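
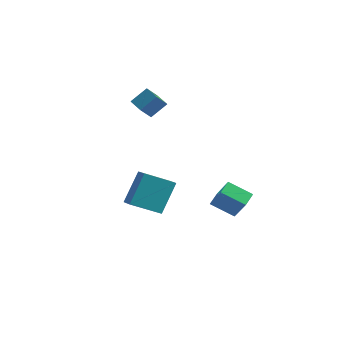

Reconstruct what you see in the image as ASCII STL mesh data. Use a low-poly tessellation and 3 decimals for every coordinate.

solid 
facet normal -0.866 -0.176 0.468
outer loop
vertex 1.37 2.489 -2.967
vertex 1.344 3.412 -2.669
vertex 0.496 2.933 -4.417
endloop
endfacet
facet normal 0.027 -0.951 -0.307
outer loop
vertex 1.856 3.208 -5.151
vertex 1.37 2.489 -2.967
vertex 0.496 2.933 -4.417
endloop
endfacet
facet normal -0.866 -0.176 0.468
outer loop
vertex 0.496 2.933 -4.417
vertex 1.344 3.412 -2.669
vertex 0.47 3.855 -4.119
endloop
endfacet
facet normal -0.499 0.254 -0.829
outer loop
vertex 0.47 3.855 -4.119
vertex 1.856 3.208 -5.151
vertex 0.496 2.933 -4.417
endloop
endfacet
facet normal 0.499 -0.254 0.829
outer loop
vertex 1.37 2.489 -2.967
vertex 2.704 3.687 -3.403
vertex 1.344 3.412 -2.669
endloop
endfacet
facet normal 0.027 -0.951 -0.307
outer loop
vertex 2.73 2.765 -3.701
vertex 1.37 2.489 -2.967
vertex 1.856 3.208 -5.151
endloop
endfacet
facet normal 0.499 -0.254 0.829
outer loop
vertex 2.73 2.765 -3.701
vertex 2.704 3.687 -3.403
vertex 1.37 2.489 -2.967
endloop
endfacet
facet normal -0.027 0.951 0.307
outer loop
vertex 1.344 3.412 -2.669
vertex 2.704 3.687 -3.403
vertex 0.47 3.855 -4.119
endloop
endfacet
facet normal -0.499 0.254 -0.829
outer loop
vertex 1.83 4.131 -4.853
vertex 1.856 3.208 -5.151
vertex 0.47 3.855 -4.119
endloop
endfacet
facet normal -0.027 0.951 0.308
outer loop
vertex 0.47 3.855 -4.119
vertex 2.704 3.687 -3.403
vertex 1.83 4.131 -4.853
endloop
endfacet
facet normal 0.866 0.176 -0.468
outer loop
vertex 1.83 4.131 -4.853
vertex 2.73 2.765 -3.701
vertex 1.856 3.208 -5.151
endloop
endfacet
facet normal 0.866 0.176 -0.468
outer loop
vertex 2.704 3.687 -3.403
vertex 2.73 2.765 -3.701
vertex 1.83 4.131 -4.853
endloop
endfacet
facet normal -0.727 0.586 -0.358
outer loop
vertex -2.272 -1.6 -2.49
vertex -2.089 -0.332 -0.788
vertex -0.951 -0.532 -3.427
endloop
endfacet
facet normal -0.086 -0.595 -0.799
outer loop
vertex -0.311 -1.048 -3.112
vertex -2.272 -1.6 -2.49
vertex -0.951 -0.532 -3.427
endloop
endfacet
facet normal -0.727 0.586 -0.358
outer loop
vertex -0.951 -0.532 -3.427
vertex -2.089 -0.332 -0.788
vertex -0.768 0.735 -1.725
endloop
endfacet
facet normal 0.681 0.550 -0.483
outer loop
vertex -0.768 0.735 -1.725
vertex -0.311 -1.048 -3.112
vertex -0.951 -0.532 -3.427
endloop
endfacet
facet normal -0.681 -0.550 0.483
outer loop
vertex -2.272 -1.6 -2.49
vertex -1.449 -0.848 -0.473
vertex -2.089 -0.332 -0.788
endloop
endfacet
facet normal -0.086 -0.595 -0.799
outer loop
vertex -1.632 -2.115 -2.175
vertex -2.272 -1.6 -2.49
vertex -0.311 -1.048 -3.112
endloop
endfacet
facet normal -0.681 -0.551 0.483
outer loop
vertex -1.632 -2.115 -2.175
vertex -1.449 -0.848 -0.473
vertex -2.272 -1.6 -2.49
endloop
endfacet
facet normal 0.086 0.595 0.799
outer loop
vertex -2.089 -0.332 -0.788
vertex -1.449 -0.848 -0.473
vertex -0.768 0.735 -1.725
endloop
endfacet
facet normal 0.681 0.550 -0.483
outer loop
vertex -0.128 0.22 -1.41
vertex -0.311 -1.048 -3.112
vertex -0.768 0.735 -1.725
endloop
endfacet
facet normal 0.086 0.595 0.799
outer loop
vertex -0.768 0.735 -1.725
vertex -1.449 -0.848 -0.473
vertex -0.128 0.22 -1.41
endloop
endfacet
facet normal 0.727 -0.586 0.358
outer loop
vertex -0.128 0.22 -1.41
vertex -1.632 -2.115 -2.175
vertex -0.311 -1.048 -3.112
endloop
endfacet
facet normal 0.727 -0.586 0.358
outer loop
vertex -1.449 -0.848 -0.473
vertex -1.632 -2.115 -2.175
vertex -0.128 0.22 -1.41
endloop
endfacet
facet normal -0.854 0.487 0.181
outer loop
vertex -3.252 2.746 3.717
vertex -3.013 3.482 2.865
vertex -3.838 2.015 2.92
endloop
endfacet
facet normal -0.208 -0.640 0.740
outer loop
vertex -2.967 1.518 2.735
vertex -3.252 2.746 3.717
vertex -3.838 2.015 2.92
endloop
endfacet
facet normal -0.854 0.487 0.182
outer loop
vertex -3.838 2.015 2.92
vertex -3.013 3.482 2.865
vertex -3.6 2.751 2.069
endloop
endfacet
facet normal -0.477 -0.595 -0.648
outer loop
vertex -3.6 2.751 2.069
vertex -2.967 1.518 2.735
vertex -3.838 2.015 2.92
endloop
endfacet
facet normal 0.477 0.595 0.647
outer loop
vertex -3.252 2.746 3.717
vertex -2.142 2.985 2.68
vertex -3.013 3.482 2.865
endloop
endfacet
facet normal -0.207 -0.640 0.740
outer loop
vertex -2.38 2.249 3.531
vertex -3.252 2.746 3.717
vertex -2.967 1.518 2.735
endloop
endfacet
facet normal 0.477 0.594 0.647
outer loop
vertex -2.38 2.249 3.531
vertex -2.142 2.985 2.68
vertex -3.252 2.746 3.717
endloop
endfacet
facet normal 0.208 0.639 -0.740
outer loop
vertex -3.013 3.482 2.865
vertex -2.142 2.985 2.68
vertex -3.6 2.751 2.069
endloop
endfacet
facet normal -0.477 -0.595 -0.647
outer loop
vertex -2.728 2.254 1.883
vertex -2.967 1.518 2.735
vertex -3.6 2.751 2.069
endloop
endfacet
facet normal 0.207 0.640 -0.740
outer loop
vertex -3.6 2.751 2.069
vertex -2.142 2.985 2.68
vertex -2.728 2.254 1.883
endloop
endfacet
facet normal 0.854 -0.488 -0.182
outer loop
vertex -2.728 2.254 1.883
vertex -2.38 2.249 3.531
vertex -2.967 1.518 2.735
endloop
endfacet
facet normal 0.854 -0.487 -0.182
outer loop
vertex -2.142 2.985 2.68
vertex -2.38 2.249 3.531
vertex -2.728 2.254 1.883
endloop
endfacet

endsolid


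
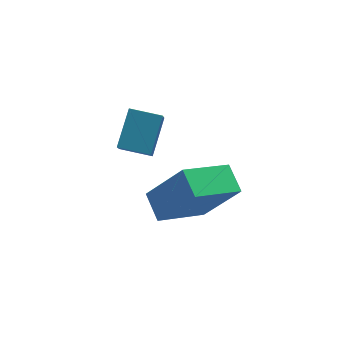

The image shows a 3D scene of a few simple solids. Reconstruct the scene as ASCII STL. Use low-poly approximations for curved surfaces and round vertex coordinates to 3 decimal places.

solid 
facet normal -0.502 0.299 -0.812
outer loop
vertex -0.747 -4.24 0.144
vertex -0.892 -3.259 0.595
vertex 0.928 -3.62 -0.664
endloop
endfacet
facet normal 0.134 -0.901 -0.414
outer loop
vertex 1.972 -4.241 1.025
vertex -0.747 -4.24 0.144
vertex 0.928 -3.62 -0.664
endloop
endfacet
facet normal -0.502 0.300 -0.811
outer loop
vertex 0.928 -3.62 -0.664
vertex -0.892 -3.259 0.595
vertex 0.783 -2.639 -0.212
endloop
endfacet
facet normal 0.855 0.316 -0.412
outer loop
vertex 0.783 -2.639 -0.212
vertex 1.972 -4.241 1.025
vertex 0.928 -3.62 -0.664
endloop
endfacet
facet normal -0.855 -0.316 0.412
outer loop
vertex -0.747 -4.24 0.144
vertex 0.152 -3.88 2.284
vertex -0.892 -3.259 0.595
endloop
endfacet
facet normal 0.134 -0.900 -0.414
outer loop
vertex 0.297 -4.861 1.832
vertex -0.747 -4.24 0.144
vertex 1.972 -4.241 1.025
endloop
endfacet
facet normal -0.854 -0.316 0.412
outer loop
vertex 0.297 -4.861 1.832
vertex 0.152 -3.88 2.284
vertex -0.747 -4.24 0.144
endloop
endfacet
facet normal -0.134 0.900 0.414
outer loop
vertex -0.892 -3.259 0.595
vertex 0.152 -3.88 2.284
vertex 0.783 -2.639 -0.212
endloop
endfacet
facet normal 0.855 0.316 -0.412
outer loop
vertex 1.827 -3.26 1.476
vertex 1.972 -4.241 1.025
vertex 0.783 -2.639 -0.212
endloop
endfacet
facet normal -0.134 0.900 0.414
outer loop
vertex 0.783 -2.639 -0.212
vertex 0.152 -3.88 2.284
vertex 1.827 -3.26 1.476
endloop
endfacet
facet normal 0.502 -0.299 0.812
outer loop
vertex 1.827 -3.26 1.476
vertex 0.297 -4.861 1.832
vertex 1.972 -4.241 1.025
endloop
endfacet
facet normal 0.502 -0.300 0.811
outer loop
vertex 0.152 -3.88 2.284
vertex 0.297 -4.861 1.832
vertex 1.827 -3.26 1.476
endloop
endfacet
facet normal -0.419 -0.650 -0.634
outer loop
vertex -0.899 -4.06 3.546
vertex -1.858 -3.584 3.692
vertex -0.689 -3.378 2.709
endloop
endfacet
facet normal 0.888 -0.440 -0.136
outer loop
vertex -0.082 -2.436 3.628
vertex -0.899 -4.06 3.546
vertex -0.689 -3.378 2.709
endloop
endfacet
facet normal -0.418 -0.650 -0.634
outer loop
vertex -0.689 -3.378 2.709
vertex -1.858 -3.584 3.692
vertex -1.647 -2.903 2.854
endloop
endfacet
facet normal 0.192 0.619 -0.761
outer loop
vertex -1.647 -2.903 2.854
vertex -0.082 -2.436 3.628
vertex -0.689 -3.378 2.709
endloop
endfacet
facet normal -0.192 -0.619 0.761
outer loop
vertex -0.899 -4.06 3.546
vertex -1.251 -2.642 4.611
vertex -1.858 -3.584 3.692
endloop
endfacet
facet normal 0.888 -0.440 -0.134
outer loop
vertex -0.293 -3.117 4.466
vertex -0.899 -4.06 3.546
vertex -0.082 -2.436 3.628
endloop
endfacet
facet normal -0.192 -0.619 0.761
outer loop
vertex -0.293 -3.117 4.466
vertex -1.251 -2.642 4.611
vertex -0.899 -4.06 3.546
endloop
endfacet
facet normal -0.888 0.441 0.135
outer loop
vertex -1.858 -3.584 3.692
vertex -1.251 -2.642 4.611
vertex -1.647 -2.903 2.854
endloop
endfacet
facet normal 0.192 0.620 -0.761
outer loop
vertex -1.041 -1.96 3.774
vertex -0.082 -2.436 3.628
vertex -1.647 -2.903 2.854
endloop
endfacet
facet normal -0.888 0.439 0.135
outer loop
vertex -1.647 -2.903 2.854
vertex -1.251 -2.642 4.611
vertex -1.041 -1.96 3.774
endloop
endfacet
facet normal 0.419 0.650 0.634
outer loop
vertex -1.041 -1.96 3.774
vertex -0.293 -3.117 4.466
vertex -0.082 -2.436 3.628
endloop
endfacet
facet normal 0.418 0.650 0.635
outer loop
vertex -1.251 -2.642 4.611
vertex -0.293 -3.117 4.466
vertex -1.041 -1.96 3.774
endloop
endfacet

endsolid


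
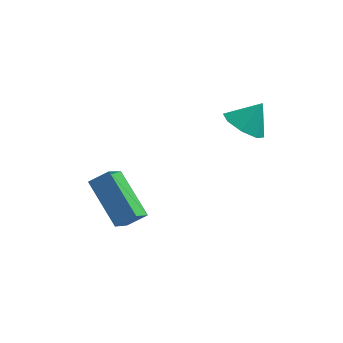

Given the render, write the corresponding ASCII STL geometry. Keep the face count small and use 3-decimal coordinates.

solid 
facet normal -0.510 -0.371 -0.776
outer loop
vertex 2.657 1.437 -0.885
vertex 1.934 1.605 -0.49
vertex 2.433 2.025 -1.019
endloop
endfacet
facet normal 0.937 0.343 -0.063
outer loop
vertex 2.657 1.437 -0.885
vertex 2.433 2.025 -1.019
vertex 2.526 2.035 0.41
endloop
endfacet
facet normal -0.510 -0.371 -0.776
outer loop
vertex 2.433 2.025 -1.019
vertex 1.934 1.605 -0.49
vertex 1.918 2.367 -0.844
endloop
endfacet
facet normal 0.543 0.839 -0.041
outer loop
vertex 2.433 2.025 -1.019
vertex 1.918 2.367 -0.844
vertex 2.526 2.035 0.41
endloop
endfacet
facet normal -0.510 -0.371 -0.776
outer loop
vertex 1.918 2.367 -0.844
vertex 1.934 1.605 -0.49
vertex 1.412 2.262 -0.461
endloop
endfacet
facet normal -0.005 0.966 0.258
outer loop
vertex 1.918 2.367 -0.844
vertex 1.412 2.262 -0.461
vertex 2.526 2.035 0.41
endloop
endfacet
facet normal -0.510 -0.371 -0.776
outer loop
vertex 1.412 2.262 -0.461
vertex 1.934 1.605 -0.49
vertex 1.212 1.772 -0.095
endloop
endfacet
facet normal -0.383 0.648 0.658
outer loop
vertex 1.412 2.262 -0.461
vertex 1.212 1.772 -0.095
vertex 2.526 2.035 0.41
endloop
endfacet
facet normal -0.510 -0.371 -0.776
outer loop
vertex 1.212 1.772 -0.095
vertex 1.934 1.605 -0.49
vertex 1.435 1.185 0.039
endloop
endfacet
facet normal -0.370 0.071 0.926
outer loop
vertex 1.212 1.772 -0.095
vertex 1.435 1.185 0.039
vertex 2.526 2.035 0.41
endloop
endfacet
facet normal -0.510 -0.371 -0.776
outer loop
vertex 1.435 1.185 0.039
vertex 1.934 1.605 -0.49
vertex 1.951 0.843 -0.137
endloop
endfacet
facet normal 0.025 -0.427 0.904
outer loop
vertex 1.435 1.185 0.039
vertex 1.951 0.843 -0.137
vertex 2.526 2.035 0.41
endloop
endfacet
facet normal -0.509 -0.371 -0.777
outer loop
vertex 1.951 0.843 -0.137
vertex 1.934 1.605 -0.49
vertex 2.457 0.948 -0.519
endloop
endfacet
facet normal 0.572 -0.554 0.605
outer loop
vertex 1.951 0.843 -0.137
vertex 2.457 0.948 -0.519
vertex 2.526 2.035 0.41
endloop
endfacet
facet normal -0.510 -0.372 -0.776
outer loop
vertex 2.457 0.948 -0.519
vertex 1.934 1.605 -0.49
vertex 2.657 1.437 -0.885
endloop
endfacet
facet normal 0.950 -0.235 0.205
outer loop
vertex 2.457 0.948 -0.519
vertex 2.657 1.437 -0.885
vertex 2.526 2.035 0.41
endloop
endfacet
facet normal -0.803 -0.242 -0.545
outer loop
vertex -2.965 -0.936 -1.861
vertex -2.715 -0.085 -2.608
vertex -1.859 -2.199 -2.929
endloop
endfacet
facet normal -0.215 -0.734 0.645
outer loop
vertex -1.185 -1.995 -2.472
vertex -2.965 -0.936 -1.861
vertex -1.859 -2.199 -2.929
endloop
endfacet
facet normal -0.803 -0.243 -0.544
outer loop
vertex -1.859 -2.199 -2.929
vertex -2.715 -0.085 -2.608
vertex -1.609 -1.348 -3.677
endloop
endfacet
facet normal 0.556 -0.635 -0.537
outer loop
vertex -1.609 -1.348 -3.677
vertex -1.185 -1.995 -2.472
vertex -1.859 -2.199 -2.929
endloop
endfacet
facet normal -0.556 0.635 0.537
outer loop
vertex -2.965 -0.936 -1.861
vertex -2.041 0.119 -2.151
vertex -2.715 -0.085 -2.608
endloop
endfacet
facet normal -0.216 -0.734 0.644
outer loop
vertex -2.291 -0.732 -1.403
vertex -2.965 -0.936 -1.861
vertex -1.185 -1.995 -2.472
endloop
endfacet
facet normal -0.556 0.635 0.536
outer loop
vertex -2.291 -0.732 -1.403
vertex -2.041 0.119 -2.151
vertex -2.965 -0.936 -1.861
endloop
endfacet
facet normal 0.215 0.734 -0.645
outer loop
vertex -2.715 -0.085 -2.608
vertex -2.041 0.119 -2.151
vertex -1.609 -1.348 -3.677
endloop
endfacet
facet normal 0.557 -0.634 -0.536
outer loop
vertex -0.935 -1.144 -3.219
vertex -1.185 -1.995 -2.472
vertex -1.609 -1.348 -3.677
endloop
endfacet
facet normal 0.216 0.734 -0.644
outer loop
vertex -1.609 -1.348 -3.677
vertex -2.041 0.119 -2.151
vertex -0.935 -1.144 -3.219
endloop
endfacet
facet normal 0.803 0.242 0.545
outer loop
vertex -0.935 -1.144 -3.219
vertex -2.291 -0.732 -1.403
vertex -1.185 -1.995 -2.472
endloop
endfacet
facet normal 0.803 0.243 0.544
outer loop
vertex -2.041 0.119 -2.151
vertex -2.291 -0.732 -1.403
vertex -0.935 -1.144 -3.219
endloop
endfacet

endsolid


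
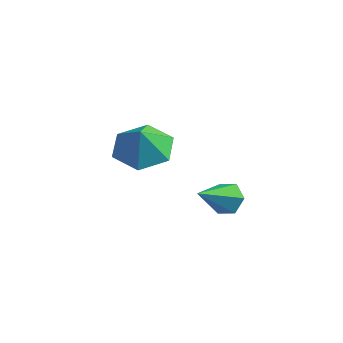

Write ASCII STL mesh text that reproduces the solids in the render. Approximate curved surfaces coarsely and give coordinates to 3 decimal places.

solid 
facet normal 0.292 0.729 -0.619
outer loop
vertex 3.619 -2.057 -0.88
vertex 3.207 -1.691 -0.643
vertex 3.76 -1.714 -0.409
endloop
endfacet
facet normal 0.788 -0.586 0.191
outer loop
vertex 3.619 -2.057 -0.88
vertex 3.76 -1.714 -0.409
vertex 2.753 -2.829 0.323
endloop
endfacet
facet normal 0.292 0.728 -0.620
outer loop
vertex 3.76 -1.714 -0.409
vertex 3.207 -1.691 -0.643
vertex 3.348 -1.347 -0.172
endloop
endfacet
facet normal 0.540 0.064 0.839
outer loop
vertex 3.76 -1.714 -0.409
vertex 3.348 -1.347 -0.172
vertex 2.753 -2.829 0.323
endloop
endfacet
facet normal 0.291 0.729 -0.620
outer loop
vertex 3.348 -1.347 -0.172
vertex 3.207 -1.691 -0.643
vertex 2.796 -1.325 -0.405
endloop
endfacet
facet normal -0.339 0.418 0.843
outer loop
vertex 3.348 -1.347 -0.172
vertex 2.796 -1.325 -0.405
vertex 2.753 -2.829 0.323
endloop
endfacet
facet normal 0.291 0.730 -0.619
outer loop
vertex 2.796 -1.325 -0.405
vertex 3.207 -1.691 -0.643
vertex 2.655 -1.669 -0.877
endloop
endfacet
facet normal -0.972 0.124 0.200
outer loop
vertex 2.796 -1.325 -0.405
vertex 2.655 -1.669 -0.877
vertex 2.753 -2.829 0.323
endloop
endfacet
facet normal 0.292 0.729 -0.619
outer loop
vertex 2.655 -1.669 -0.877
vertex 3.207 -1.691 -0.643
vertex 3.067 -2.035 -1.114
endloop
endfacet
facet normal -0.724 -0.525 -0.448
outer loop
vertex 2.655 -1.669 -0.877
vertex 3.067 -2.035 -1.114
vertex 2.753 -2.829 0.323
endloop
endfacet
facet normal 0.292 0.729 -0.619
outer loop
vertex 3.067 -2.035 -1.114
vertex 3.207 -1.691 -0.643
vertex 3.619 -2.057 -0.88
endloop
endfacet
facet normal 0.156 -0.879 -0.451
outer loop
vertex 3.067 -2.035 -1.114
vertex 3.619 -2.057 -0.88
vertex 2.753 -2.829 0.323
endloop
endfacet
facet normal -0.064 0.295 -0.953
outer loop
vertex 0.422 0.549 -0.432
vertex -0.284 -0.167 -0.606
vertex -0.566 0.764 -0.299
endloop
endfacet
facet normal 0.224 0.520 0.824
outer loop
vertex 0.422 0.549 -0.432
vertex -0.566 0.764 -0.299
vertex -0.216 -0.473 0.386
endloop
endfacet
facet normal -0.065 0.295 -0.953
outer loop
vertex -0.566 0.764 -0.299
vertex -0.284 -0.167 -0.606
vertex -1.272 0.049 -0.472
endloop
endfacet
facet normal -0.506 0.304 0.807
outer loop
vertex -0.566 0.764 -0.299
vertex -1.272 0.049 -0.472
vertex -0.216 -0.473 0.386
endloop
endfacet
facet normal -0.065 0.295 -0.953
outer loop
vertex -1.272 0.049 -0.472
vertex -0.284 -0.167 -0.606
vertex -0.99 -0.882 -0.779
endloop
endfacet
facet normal -0.689 -0.407 0.600
outer loop
vertex -1.272 0.049 -0.472
vertex -0.99 -0.882 -0.779
vertex -0.216 -0.473 0.386
endloop
endfacet
facet normal -0.065 0.295 -0.953
outer loop
vertex -0.99 -0.882 -0.779
vertex -0.284 -0.167 -0.606
vertex -0.002 -1.097 -0.913
endloop
endfacet
facet normal -0.141 -0.901 0.410
outer loop
vertex -0.99 -0.882 -0.779
vertex -0.002 -1.097 -0.913
vertex -0.216 -0.473 0.386
endloop
endfacet
facet normal -0.064 0.295 -0.953
outer loop
vertex -0.002 -1.097 -0.913
vertex -0.284 -0.167 -0.606
vertex 0.704 -0.382 -0.739
endloop
endfacet
facet normal 0.590 -0.686 0.427
outer loop
vertex -0.002 -1.097 -0.913
vertex 0.704 -0.382 -0.739
vertex -0.216 -0.473 0.386
endloop
endfacet
facet normal -0.064 0.295 -0.953
outer loop
vertex 0.704 -0.382 -0.739
vertex -0.284 -0.167 -0.606
vertex 0.422 0.549 -0.432
endloop
endfacet
facet normal 0.773 0.025 0.634
outer loop
vertex 0.704 -0.382 -0.739
vertex 0.422 0.549 -0.432
vertex -0.216 -0.473 0.386
endloop
endfacet

endsolid


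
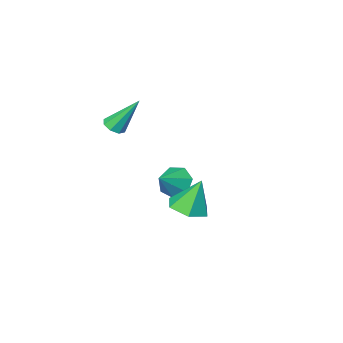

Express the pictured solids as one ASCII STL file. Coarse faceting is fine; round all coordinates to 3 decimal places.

solid 
facet normal 0.398 -0.389 -0.831
outer loop
vertex 4.192 -3.106 0.888
vertex 3.885 -2.733 0.566
vertex 4.409 -2.726 0.814
endloop
endfacet
facet normal 0.649 -0.229 0.725
outer loop
vertex 4.192 -3.106 0.888
vertex 4.409 -2.726 0.814
vertex 3.075 -1.947 2.254
endloop
endfacet
facet normal 0.399 -0.387 -0.832
outer loop
vertex 4.409 -2.726 0.814
vertex 3.885 -2.733 0.566
vertex 4.319 -2.35 0.596
endloop
endfacet
facet normal 0.763 0.451 0.463
outer loop
vertex 4.409 -2.726 0.814
vertex 4.319 -2.35 0.596
vertex 3.075 -1.947 2.254
endloop
endfacet
facet normal 0.399 -0.387 -0.831
outer loop
vertex 4.319 -2.35 0.596
vertex 3.885 -2.733 0.566
vertex 3.974 -2.199 0.36
endloop
endfacet
facet normal 0.370 0.927 0.052
outer loop
vertex 4.319 -2.35 0.596
vertex 3.974 -2.199 0.36
vertex 3.075 -1.947 2.254
endloop
endfacet
facet normal 0.400 -0.387 -0.831
outer loop
vertex 3.974 -2.199 0.36
vertex 3.885 -2.733 0.566
vertex 3.578 -2.361 0.245
endloop
endfacet
facet normal -0.299 0.917 -0.264
outer loop
vertex 3.974 -2.199 0.36
vertex 3.578 -2.361 0.245
vertex 3.075 -1.947 2.254
endloop
endfacet
facet normal 0.398 -0.389 -0.831
outer loop
vertex 3.578 -2.361 0.245
vertex 3.885 -2.733 0.566
vertex 3.361 -2.741 0.319
endloop
endfacet
facet normal -0.852 0.428 -0.302
outer loop
vertex 3.578 -2.361 0.245
vertex 3.361 -2.741 0.319
vertex 3.075 -1.947 2.254
endloop
endfacet
facet normal 0.398 -0.387 -0.832
outer loop
vertex 3.361 -2.741 0.319
vertex 3.885 -2.733 0.566
vertex 3.451 -3.117 0.537
endloop
endfacet
facet normal -0.966 -0.254 -0.039
outer loop
vertex 3.361 -2.741 0.319
vertex 3.451 -3.117 0.537
vertex 3.075 -1.947 2.254
endloop
endfacet
facet normal 0.399 -0.388 -0.830
outer loop
vertex 3.451 -3.117 0.537
vertex 3.885 -2.733 0.566
vertex 3.795 -3.268 0.773
endloop
endfacet
facet normal -0.575 -0.729 0.371
outer loop
vertex 3.451 -3.117 0.537
vertex 3.795 -3.268 0.773
vertex 3.075 -1.947 2.254
endloop
endfacet
facet normal 0.399 -0.388 -0.831
outer loop
vertex 3.795 -3.268 0.773
vertex 3.885 -2.733 0.566
vertex 4.192 -3.106 0.888
endloop
endfacet
facet normal 0.094 -0.720 0.688
outer loop
vertex 3.795 -3.268 0.773
vertex 4.192 -3.106 0.888
vertex 3.075 -1.947 2.254
endloop
endfacet
facet normal -0.775 -0.285 -0.564
outer loop
vertex 1.125 -3.419 -4.873
vertex 0.55 -3.079 -4.255
vertex 0.921 -2.663 -4.974
endloop
endfacet
facet normal 0.881 0.179 -0.438
outer loop
vertex 1.125 -3.419 -4.873
vertex 0.921 -2.663 -4.974
vertex 1.69 -2.661 -3.425
endloop
endfacet
facet normal -0.775 -0.284 -0.564
outer loop
vertex 0.921 -2.663 -4.974
vertex 0.55 -3.079 -4.255
vertex 0.438 -2.22 -4.533
endloop
endfacet
facet normal 0.515 0.818 -0.257
outer loop
vertex 0.921 -2.663 -4.974
vertex 0.438 -2.22 -4.533
vertex 1.69 -2.661 -3.425
endloop
endfacet
facet normal -0.775 -0.284 -0.565
outer loop
vertex 0.438 -2.22 -4.533
vertex 0.55 -3.079 -4.255
vertex 0.039 -2.425 -3.883
endloop
endfacet
facet normal 0.045 0.945 0.325
outer loop
vertex 0.438 -2.22 -4.533
vertex 0.039 -2.425 -3.883
vertex 1.69 -2.661 -3.425
endloop
endfacet
facet normal -0.775 -0.285 -0.563
outer loop
vertex 0.039 -2.425 -3.883
vertex 0.55 -3.079 -4.255
vertex 0.026 -3.122 -3.512
endloop
endfacet
facet normal -0.174 0.465 0.868
outer loop
vertex 0.039 -2.425 -3.883
vertex 0.026 -3.122 -3.512
vertex 1.69 -2.661 -3.425
endloop
endfacet
facet normal -0.776 -0.284 -0.563
outer loop
vertex 0.026 -3.122 -3.512
vertex 0.55 -3.079 -4.255
vertex 0.407 -3.787 -3.701
endloop
endfacet
facet normal 0.022 -0.262 0.965
outer loop
vertex 0.026 -3.122 -3.512
vertex 0.407 -3.787 -3.701
vertex 1.69 -2.661 -3.425
endloop
endfacet
facet normal -0.775 -0.285 -0.564
outer loop
vertex 0.407 -3.787 -3.701
vertex 0.55 -3.079 -4.255
vertex 0.896 -3.919 -4.306
endloop
endfacet
facet normal 0.485 -0.686 0.542
outer loop
vertex 0.407 -3.787 -3.701
vertex 0.896 -3.919 -4.306
vertex 1.69 -2.661 -3.425
endloop
endfacet
facet normal -0.775 -0.285 -0.564
outer loop
vertex 0.896 -3.919 -4.306
vertex 0.55 -3.079 -4.255
vertex 1.125 -3.419 -4.873
endloop
endfacet
facet normal 0.868 -0.490 -0.082
outer loop
vertex 0.896 -3.919 -4.306
vertex 1.125 -3.419 -4.873
vertex 1.69 -2.661 -3.425
endloop
endfacet
facet normal 0.300 -0.144 -0.943
outer loop
vertex 4.246 2.376 -1.789
vertex 3.332 2.39 -2.082
vertex 3.837 3.206 -2.046
endloop
endfacet
facet normal 0.632 0.496 0.596
outer loop
vertex 4.246 2.376 -1.789
vertex 3.837 3.206 -2.046
vertex 2.828 2.63 -0.498
endloop
endfacet
facet normal 0.299 -0.143 -0.943
outer loop
vertex 3.837 3.206 -2.046
vertex 3.332 2.39 -2.082
vertex 2.922 3.219 -2.338
endloop
endfacet
facet normal -0.082 0.950 0.300
outer loop
vertex 3.837 3.206 -2.046
vertex 2.922 3.219 -2.338
vertex 2.828 2.63 -0.498
endloop
endfacet
facet normal 0.300 -0.143 -0.943
outer loop
vertex 2.922 3.219 -2.338
vertex 3.332 2.39 -2.082
vertex 2.418 2.404 -2.375
endloop
endfacet
facet normal -0.847 0.518 0.123
outer loop
vertex 2.922 3.219 -2.338
vertex 2.418 2.404 -2.375
vertex 2.828 2.63 -0.498
endloop
endfacet
facet normal 0.300 -0.143 -0.943
outer loop
vertex 2.418 2.404 -2.375
vertex 3.332 2.39 -2.082
vertex 2.827 1.574 -2.119
endloop
endfacet
facet normal -0.898 -0.368 0.241
outer loop
vertex 2.418 2.404 -2.375
vertex 2.827 1.574 -2.119
vertex 2.828 2.63 -0.498
endloop
endfacet
facet normal 0.300 -0.143 -0.943
outer loop
vertex 2.827 1.574 -2.119
vertex 3.332 2.39 -2.082
vertex 3.742 1.56 -1.826
endloop
endfacet
facet normal -0.184 -0.823 0.537
outer loop
vertex 2.827 1.574 -2.119
vertex 3.742 1.56 -1.826
vertex 2.828 2.63 -0.498
endloop
endfacet
facet normal 0.300 -0.143 -0.943
outer loop
vertex 3.742 1.56 -1.826
vertex 3.332 2.39 -2.082
vertex 4.246 2.376 -1.789
endloop
endfacet
facet normal 0.580 -0.391 0.714
outer loop
vertex 3.742 1.56 -1.826
vertex 4.246 2.376 -1.789
vertex 2.828 2.63 -0.498
endloop
endfacet

endsolid


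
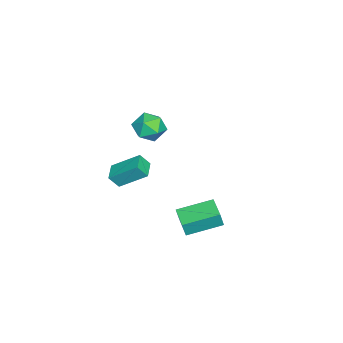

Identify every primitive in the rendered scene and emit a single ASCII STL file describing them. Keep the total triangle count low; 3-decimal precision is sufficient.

solid 
facet normal -0.976 -0.170 0.136
outer loop
vertex 1.162 -1.286 -1.018
vertex 0.986 -0.814 -1.69
vertex 1.268 -2.718 -2.053
endloop
endfacet
facet normal 0.209 -0.563 0.800
outer loop
vertex 2.254 -2.546 -2.19
vertex 1.162 -1.286 -1.018
vertex 1.268 -2.718 -2.053
endloop
endfacet
facet normal -0.976 -0.170 0.135
outer loop
vertex 1.268 -2.718 -2.053
vertex 0.986 -0.814 -1.69
vertex 1.093 -2.246 -2.725
endloop
endfacet
facet normal 0.060 -0.809 -0.584
outer loop
vertex 1.093 -2.246 -2.725
vertex 2.254 -2.546 -2.19
vertex 1.268 -2.718 -2.053
endloop
endfacet
facet normal -0.060 0.809 0.584
outer loop
vertex 1.162 -1.286 -1.018
vertex 1.972 -0.642 -1.827
vertex 0.986 -0.814 -1.69
endloop
endfacet
facet normal 0.209 -0.562 0.800
outer loop
vertex 2.147 -1.114 -1.155
vertex 1.162 -1.286 -1.018
vertex 2.254 -2.546 -2.19
endloop
endfacet
facet normal -0.060 0.809 0.584
outer loop
vertex 2.147 -1.114 -1.155
vertex 1.972 -0.642 -1.827
vertex 1.162 -1.286 -1.018
endloop
endfacet
facet normal -0.209 0.562 -0.800
outer loop
vertex 0.986 -0.814 -1.69
vertex 1.972 -0.642 -1.827
vertex 1.093 -2.246 -2.725
endloop
endfacet
facet normal 0.060 -0.809 -0.584
outer loop
vertex 2.078 -2.074 -2.862
vertex 2.254 -2.546 -2.19
vertex 1.093 -2.246 -2.725
endloop
endfacet
facet normal -0.209 0.563 -0.800
outer loop
vertex 1.093 -2.246 -2.725
vertex 1.972 -0.642 -1.827
vertex 2.078 -2.074 -2.862
endloop
endfacet
facet normal 0.976 0.171 -0.136
outer loop
vertex 2.078 -2.074 -2.862
vertex 2.147 -1.114 -1.155
vertex 2.254 -2.546 -2.19
endloop
endfacet
facet normal 0.976 0.170 -0.135
outer loop
vertex 1.972 -0.642 -1.827
vertex 2.147 -1.114 -1.155
vertex 2.078 -2.074 -2.862
endloop
endfacet
facet normal 0.139 0.942 0.304
outer loop
vertex -3.742 -1.331 -2.718
vertex -3.611 -1.649 -1.792
vertex -2.836 -1.567 -2.4
endloop
endfacet
facet normal 0.354 0.858 -0.372
outer loop
vertex -3.742 -1.331 -2.718
vertex -2.836 -1.567 -2.4
vertex -3.129 -1.838 -3.305
endloop
endfacet
facet normal -0.203 0.626 -0.753
outer loop
vertex -3.742 -1.331 -2.718
vertex -3.129 -1.838 -3.305
vertex -4.084 -2.088 -3.255
endloop
endfacet
facet normal -0.762 0.567 -0.314
outer loop
vertex -3.742 -1.331 -2.718
vertex -4.084 -2.088 -3.255
vertex -4.382 -1.971 -2.32
endloop
endfacet
facet normal -0.551 0.762 0.340
outer loop
vertex -3.742 -1.331 -2.718
vertex -4.382 -1.971 -2.32
vertex -3.611 -1.649 -1.792
endloop
endfacet
facet normal 0.855 0.351 -0.382
outer loop
vertex -3.129 -1.838 -3.305
vertex -2.836 -1.567 -2.4
vertex -2.618 -2.469 -2.74
endloop
endfacet
facet normal 0.506 0.487 0.711
outer loop
vertex -2.836 -1.567 -2.4
vertex -3.611 -1.649 -1.792
vertex -2.916 -2.352 -1.805
endloop
endfacet
facet normal -0.608 0.196 0.769
outer loop
vertex -3.611 -1.649 -1.792
vertex -4.382 -1.971 -2.32
vertex -3.871 -2.602 -1.755
endloop
endfacet
facet normal -0.950 -0.121 -0.288
outer loop
vertex -4.382 -1.971 -2.32
vertex -4.084 -2.088 -3.255
vertex -4.164 -2.873 -2.66
endloop
endfacet
facet normal -0.045 -0.026 -0.999
outer loop
vertex -4.084 -2.088 -3.255
vertex -3.129 -1.838 -3.305
vertex -3.389 -2.791 -3.268
endloop
endfacet
facet normal 0.762 -0.567 0.314
outer loop
vertex -3.258 -3.109 -2.342
vertex -2.618 -2.469 -2.74
vertex -2.916 -2.352 -1.805
endloop
endfacet
facet normal 0.203 -0.626 0.753
outer loop
vertex -3.258 -3.109 -2.342
vertex -2.916 -2.352 -1.805
vertex -3.871 -2.602 -1.755
endloop
endfacet
facet normal -0.354 -0.858 0.372
outer loop
vertex -3.258 -3.109 -2.342
vertex -3.871 -2.602 -1.755
vertex -4.164 -2.873 -2.66
endloop
endfacet
facet normal -0.139 -0.942 -0.304
outer loop
vertex -3.258 -3.109 -2.342
vertex -4.164 -2.873 -2.66
vertex -3.389 -2.791 -3.268
endloop
endfacet
facet normal 0.551 -0.762 -0.340
outer loop
vertex -3.258 -3.109 -2.342
vertex -3.389 -2.791 -3.268
vertex -2.618 -2.469 -2.74
endloop
endfacet
facet normal 0.950 0.121 0.288
outer loop
vertex -2.916 -2.352 -1.805
vertex -2.618 -2.469 -2.74
vertex -2.836 -1.567 -2.4
endloop
endfacet
facet normal 0.045 0.026 0.999
outer loop
vertex -3.871 -2.602 -1.755
vertex -2.916 -2.352 -1.805
vertex -3.611 -1.649 -1.792
endloop
endfacet
facet normal -0.855 -0.351 0.382
outer loop
vertex -4.164 -2.873 -2.66
vertex -3.871 -2.602 -1.755
vertex -4.382 -1.971 -2.32
endloop
endfacet
facet normal -0.506 -0.487 -0.711
outer loop
vertex -3.389 -2.791 -3.268
vertex -4.164 -2.873 -2.66
vertex -4.084 -2.088 -3.255
endloop
endfacet
facet normal 0.608 -0.196 -0.769
outer loop
vertex -2.618 -2.469 -2.74
vertex -3.389 -2.791 -3.268
vertex -3.129 -1.838 -3.305
endloop
endfacet
facet normal -0.858 -0.500 0.114
outer loop
vertex 2.804 0.99 -3.324
vertex 1.918 2.612 -2.885
vertex 2.608 1.123 -4.213
endloop
endfacet
facet normal 0.466 -0.854 -0.231
outer loop
vertex 3.682 1.748 -4.355
vertex 2.804 0.99 -3.324
vertex 2.608 1.123 -4.213
endloop
endfacet
facet normal -0.859 -0.499 0.113
outer loop
vertex 2.608 1.123 -4.213
vertex 1.918 2.612 -2.885
vertex 1.723 2.746 -3.774
endloop
endfacet
facet normal -0.212 0.146 -0.966
outer loop
vertex 1.723 2.746 -3.774
vertex 3.682 1.748 -4.355
vertex 2.608 1.123 -4.213
endloop
endfacet
facet normal 0.212 -0.145 0.966
outer loop
vertex 2.804 0.99 -3.324
vertex 2.992 3.237 -3.027
vertex 1.918 2.612 -2.885
endloop
endfacet
facet normal 0.466 -0.854 -0.231
outer loop
vertex 3.877 1.614 -3.466
vertex 2.804 0.99 -3.324
vertex 3.682 1.748 -4.355
endloop
endfacet
facet normal 0.212 -0.145 0.966
outer loop
vertex 3.877 1.614 -3.466
vertex 2.992 3.237 -3.027
vertex 2.804 0.99 -3.324
endloop
endfacet
facet normal -0.466 0.854 0.231
outer loop
vertex 1.918 2.612 -2.885
vertex 2.992 3.237 -3.027
vertex 1.723 2.746 -3.774
endloop
endfacet
facet normal -0.212 0.145 -0.966
outer loop
vertex 2.796 3.37 -3.916
vertex 3.682 1.748 -4.355
vertex 1.723 2.746 -3.774
endloop
endfacet
facet normal -0.466 0.854 0.231
outer loop
vertex 1.723 2.746 -3.774
vertex 2.992 3.237 -3.027
vertex 2.796 3.37 -3.916
endloop
endfacet
facet normal 0.859 0.500 -0.113
outer loop
vertex 2.796 3.37 -3.916
vertex 3.877 1.614 -3.466
vertex 3.682 1.748 -4.355
endloop
endfacet
facet normal 0.859 0.499 -0.115
outer loop
vertex 2.992 3.237 -3.027
vertex 3.877 1.614 -3.466
vertex 2.796 3.37 -3.916
endloop
endfacet

endsolid


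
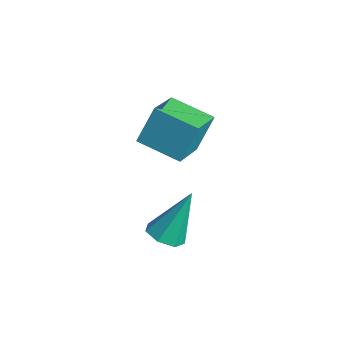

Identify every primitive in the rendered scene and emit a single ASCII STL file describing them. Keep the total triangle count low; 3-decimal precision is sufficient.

solid 
facet normal -0.045 -0.510 -0.859
outer loop
vertex 1.394 -0.743 -0.533
vertex 0.875 -1.135 -0.273
vertex 0.832 -0.533 -0.628
endloop
endfacet
facet normal 0.372 0.907 -0.199
outer loop
vertex 1.394 -0.743 -0.533
vertex 0.832 -0.533 -0.628
vertex 0.965 -0.145 1.393
endloop
endfacet
facet normal -0.045 -0.510 -0.859
outer loop
vertex 0.832 -0.533 -0.628
vertex 0.875 -1.135 -0.273
vertex 0.303 -0.776 -0.456
endloop
endfacet
facet normal -0.450 0.882 -0.140
outer loop
vertex 0.832 -0.533 -0.628
vertex 0.303 -0.776 -0.456
vertex 0.965 -0.145 1.393
endloop
endfacet
facet normal -0.046 -0.510 -0.859
outer loop
vertex 0.303 -0.776 -0.456
vertex 0.875 -1.135 -0.273
vertex 0.205 -1.289 -0.146
endloop
endfacet
facet normal -0.923 0.312 0.224
outer loop
vertex 0.303 -0.776 -0.456
vertex 0.205 -1.289 -0.146
vertex 0.965 -0.145 1.393
endloop
endfacet
facet normal -0.046 -0.510 -0.859
outer loop
vertex 0.205 -1.289 -0.146
vertex 0.875 -1.135 -0.273
vertex 0.612 -1.686 0.068
endloop
endfacet
facet normal -0.690 -0.374 0.619
outer loop
vertex 0.205 -1.289 -0.146
vertex 0.612 -1.686 0.068
vertex 0.965 -0.145 1.393
endloop
endfacet
facet normal -0.046 -0.510 -0.859
outer loop
vertex 0.612 -1.686 0.068
vertex 0.875 -1.135 -0.273
vertex 1.218 -1.668 0.025
endloop
endfacet
facet normal 0.073 -0.660 0.748
outer loop
vertex 0.612 -1.686 0.068
vertex 1.218 -1.668 0.025
vertex 0.965 -0.145 1.393
endloop
endfacet
facet normal -0.046 -0.510 -0.859
outer loop
vertex 1.218 -1.668 0.025
vertex 0.875 -1.135 -0.273
vertex 1.566 -1.248 -0.243
endloop
endfacet
facet normal 0.793 -0.329 0.513
outer loop
vertex 1.218 -1.668 0.025
vertex 1.566 -1.248 -0.243
vertex 0.965 -0.145 1.393
endloop
endfacet
facet normal -0.046 -0.509 -0.859
outer loop
vertex 1.566 -1.248 -0.243
vertex 0.875 -1.135 -0.273
vertex 1.394 -0.743 -0.533
endloop
endfacet
facet normal 0.925 0.368 0.092
outer loop
vertex 1.566 -1.248 -0.243
vertex 1.394 -0.743 -0.533
vertex 0.965 -0.145 1.393
endloop
endfacet
facet normal -0.879 -0.419 0.228
outer loop
vertex -0.643 -0.385 4.611
vertex -1.429 0.864 3.873
vertex -0.622 -1.097 3.382
endloop
endfacet
facet normal 0.476 -0.757 0.447
outer loop
vertex 0.749 -0.444 3.027
vertex -0.643 -0.385 4.611
vertex -0.622 -1.097 3.382
endloop
endfacet
facet normal -0.879 -0.419 0.228
outer loop
vertex -0.622 -1.097 3.382
vertex -1.429 0.864 3.873
vertex -1.408 0.151 2.645
endloop
endfacet
facet normal 0.015 -0.501 -0.865
outer loop
vertex -1.408 0.151 2.645
vertex 0.749 -0.444 3.027
vertex -0.622 -1.097 3.382
endloop
endfacet
facet normal -0.015 0.502 0.865
outer loop
vertex -0.643 -0.385 4.611
vertex -0.058 1.517 3.518
vertex -1.429 0.864 3.873
endloop
endfacet
facet normal 0.477 -0.756 0.447
outer loop
vertex 0.728 0.269 4.255
vertex -0.643 -0.385 4.611
vertex 0.749 -0.444 3.027
endloop
endfacet
facet normal -0.015 0.502 0.865
outer loop
vertex 0.728 0.269 4.255
vertex -0.058 1.517 3.518
vertex -0.643 -0.385 4.611
endloop
endfacet
facet normal -0.476 0.757 -0.448
outer loop
vertex -1.429 0.864 3.873
vertex -0.058 1.517 3.518
vertex -1.408 0.151 2.645
endloop
endfacet
facet normal 0.015 -0.502 -0.865
outer loop
vertex -0.037 0.805 2.289
vertex 0.749 -0.444 3.027
vertex -1.408 0.151 2.645
endloop
endfacet
facet normal -0.477 0.757 -0.447
outer loop
vertex -1.408 0.151 2.645
vertex -0.058 1.517 3.518
vertex -0.037 0.805 2.289
endloop
endfacet
facet normal 0.879 0.419 -0.228
outer loop
vertex -0.037 0.805 2.289
vertex 0.728 0.269 4.255
vertex 0.749 -0.444 3.027
endloop
endfacet
facet normal 0.879 0.419 -0.228
outer loop
vertex -0.058 1.517 3.518
vertex 0.728 0.269 4.255
vertex -0.037 0.805 2.289
endloop
endfacet

endsolid


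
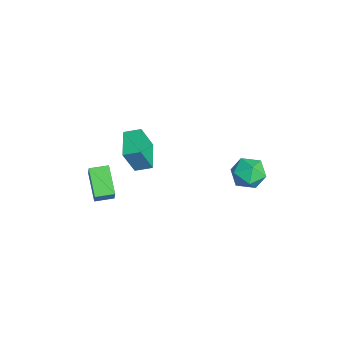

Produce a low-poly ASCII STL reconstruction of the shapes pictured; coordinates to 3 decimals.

solid 
facet normal -0.846 -0.047 0.531
outer loop
vertex -1.668 -4.451 -2.164
vertex -1.695 -3.303 -2.105
vertex -2.36 -4.411 -3.264
endloop
endfacet
facet normal 0.024 -0.998 -0.051
outer loop
vertex -0.685 -4.317 -4.315
vertex -1.668 -4.451 -2.164
vertex -2.36 -4.411 -3.264
endloop
endfacet
facet normal -0.846 -0.048 0.531
outer loop
vertex -2.36 -4.411 -3.264
vertex -1.695 -3.303 -2.105
vertex -2.387 -3.263 -3.204
endloop
endfacet
facet normal -0.533 0.032 -0.846
outer loop
vertex -2.387 -3.263 -3.204
vertex -0.685 -4.317 -4.315
vertex -2.36 -4.411 -3.264
endloop
endfacet
facet normal 0.532 -0.031 0.846
outer loop
vertex -1.668 -4.451 -2.164
vertex -0.02 -3.209 -3.156
vertex -1.695 -3.303 -2.105
endloop
endfacet
facet normal 0.024 -0.998 -0.051
outer loop
vertex 0.007 -4.357 -3.216
vertex -1.668 -4.451 -2.164
vertex -0.685 -4.317 -4.315
endloop
endfacet
facet normal 0.533 -0.032 0.846
outer loop
vertex 0.007 -4.357 -3.216
vertex -0.02 -3.209 -3.156
vertex -1.668 -4.451 -2.164
endloop
endfacet
facet normal -0.024 0.998 0.051
outer loop
vertex -1.695 -3.303 -2.105
vertex -0.02 -3.209 -3.156
vertex -2.387 -3.263 -3.204
endloop
endfacet
facet normal -0.533 0.031 -0.846
outer loop
vertex -0.712 -3.169 -4.256
vertex -0.685 -4.317 -4.315
vertex -2.387 -3.263 -3.204
endloop
endfacet
facet normal -0.024 0.998 0.051
outer loop
vertex -2.387 -3.263 -3.204
vertex -0.02 -3.209 -3.156
vertex -0.712 -3.169 -4.256
endloop
endfacet
facet normal 0.846 0.047 -0.531
outer loop
vertex -0.712 -3.169 -4.256
vertex 0.007 -4.357 -3.216
vertex -0.685 -4.317 -4.315
endloop
endfacet
facet normal 0.846 0.048 -0.531
outer loop
vertex -0.02 -3.209 -3.156
vertex 0.007 -4.357 -3.216
vertex -0.712 -3.169 -4.256
endloop
endfacet
facet normal -0.876 -0.400 0.268
outer loop
vertex 0.683 4.149 -0.796
vertex 1.13 3.119 -0.873
vertex 1.172 3.679 0.102
endloop
endfacet
facet normal -0.792 0.245 0.559
outer loop
vertex 0.683 4.149 -0.796
vertex 1.172 3.679 0.102
vertex 1.345 4.767 -0.129
endloop
endfacet
facet normal -0.698 0.715 0.030
outer loop
vertex 0.683 4.149 -0.796
vertex 1.345 4.767 -0.129
vertex 1.411 4.879 -1.246
endloop
endfacet
facet normal -0.725 0.361 -0.587
outer loop
vertex 0.683 4.149 -0.796
vertex 1.411 4.879 -1.246
vertex 1.278 3.861 -1.707
endloop
endfacet
facet normal -0.835 -0.329 -0.441
outer loop
vertex 0.683 4.149 -0.796
vertex 1.278 3.861 -1.707
vertex 1.13 3.119 -0.873
endloop
endfacet
facet normal -0.197 0.233 0.952
outer loop
vertex 1.345 4.767 -0.129
vertex 1.172 3.679 0.102
vertex 2.202 4.119 0.207
endloop
endfacet
facet normal -0.332 -0.812 0.480
outer loop
vertex 1.172 3.679 0.102
vertex 1.13 3.119 -0.873
vertex 2.069 3.101 -0.254
endloop
endfacet
facet normal -0.265 -0.696 -0.667
outer loop
vertex 1.13 3.119 -0.873
vertex 1.278 3.861 -1.707
vertex 2.135 3.213 -1.371
endloop
endfacet
facet normal -0.088 0.420 -0.903
outer loop
vertex 1.278 3.861 -1.707
vertex 1.411 4.879 -1.246
vertex 2.308 4.301 -1.602
endloop
endfacet
facet normal -0.045 0.994 0.097
outer loop
vertex 1.411 4.879 -1.246
vertex 1.345 4.767 -0.129
vertex 2.35 4.861 -0.627
endloop
endfacet
facet normal 0.725 -0.361 0.587
outer loop
vertex 2.797 3.831 -0.704
vertex 2.202 4.119 0.207
vertex 2.069 3.101 -0.254
endloop
endfacet
facet normal 0.698 -0.715 -0.030
outer loop
vertex 2.797 3.831 -0.704
vertex 2.069 3.101 -0.254
vertex 2.135 3.213 -1.371
endloop
endfacet
facet normal 0.792 -0.245 -0.559
outer loop
vertex 2.797 3.831 -0.704
vertex 2.135 3.213 -1.371
vertex 2.308 4.301 -1.602
endloop
endfacet
facet normal 0.876 0.400 -0.268
outer loop
vertex 2.797 3.831 -0.704
vertex 2.308 4.301 -1.602
vertex 2.35 4.861 -0.627
endloop
endfacet
facet normal 0.835 0.329 0.441
outer loop
vertex 2.797 3.831 -0.704
vertex 2.35 4.861 -0.627
vertex 2.202 4.119 0.207
endloop
endfacet
facet normal 0.088 -0.420 0.903
outer loop
vertex 2.069 3.101 -0.254
vertex 2.202 4.119 0.207
vertex 1.172 3.679 0.102
endloop
endfacet
facet normal 0.045 -0.994 -0.097
outer loop
vertex 2.135 3.213 -1.371
vertex 2.069 3.101 -0.254
vertex 1.13 3.119 -0.873
endloop
endfacet
facet normal 0.197 -0.233 -0.952
outer loop
vertex 2.308 4.301 -1.602
vertex 2.135 3.213 -1.371
vertex 1.278 3.861 -1.707
endloop
endfacet
facet normal 0.332 0.812 -0.480
outer loop
vertex 2.35 4.861 -0.627
vertex 2.308 4.301 -1.602
vertex 1.411 4.879 -1.246
endloop
endfacet
facet normal 0.265 0.696 0.667
outer loop
vertex 2.202 4.119 0.207
vertex 2.35 4.861 -0.627
vertex 1.345 4.767 -0.129
endloop
endfacet
facet normal -0.960 0.170 0.221
outer loop
vertex -0.495 -2.606 1.93
vertex -0.247 -1.643 2.266
vertex -0.781 -1.911 0.152
endloop
endfacet
facet normal -0.236 -0.917 -0.321
outer loop
vertex 0.947 -2.217 -0.246
vertex -0.495 -2.606 1.93
vertex -0.781 -1.911 0.152
endloop
endfacet
facet normal -0.960 0.169 0.221
outer loop
vertex -0.781 -1.911 0.152
vertex -0.247 -1.643 2.266
vertex -0.534 -0.948 0.489
endloop
endfacet
facet normal -0.148 0.360 -0.921
outer loop
vertex -0.534 -0.948 0.489
vertex 0.947 -2.217 -0.246
vertex -0.781 -1.911 0.152
endloop
endfacet
facet normal 0.148 -0.360 0.921
outer loop
vertex -0.495 -2.606 1.93
vertex 1.481 -1.949 1.868
vertex -0.247 -1.643 2.266
endloop
endfacet
facet normal -0.236 -0.917 -0.321
outer loop
vertex 1.234 -2.912 1.531
vertex -0.495 -2.606 1.93
vertex 0.947 -2.217 -0.246
endloop
endfacet
facet normal 0.149 -0.360 0.921
outer loop
vertex 1.234 -2.912 1.531
vertex 1.481 -1.949 1.868
vertex -0.495 -2.606 1.93
endloop
endfacet
facet normal 0.236 0.917 0.321
outer loop
vertex -0.247 -1.643 2.266
vertex 1.481 -1.949 1.868
vertex -0.534 -0.948 0.489
endloop
endfacet
facet normal -0.149 0.360 -0.921
outer loop
vertex 1.195 -1.254 0.09
vertex 0.947 -2.217 -0.246
vertex -0.534 -0.948 0.489
endloop
endfacet
facet normal 0.236 0.917 0.321
outer loop
vertex -0.534 -0.948 0.489
vertex 1.481 -1.949 1.868
vertex 1.195 -1.254 0.09
endloop
endfacet
facet normal 0.960 -0.170 -0.222
outer loop
vertex 1.195 -1.254 0.09
vertex 1.234 -2.912 1.531
vertex 0.947 -2.217 -0.246
endloop
endfacet
facet normal 0.961 -0.169 -0.221
outer loop
vertex 1.481 -1.949 1.868
vertex 1.234 -2.912 1.531
vertex 1.195 -1.254 0.09
endloop
endfacet

endsolid


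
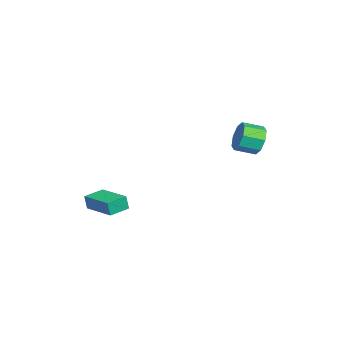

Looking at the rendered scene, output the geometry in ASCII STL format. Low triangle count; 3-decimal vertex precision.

solid 
facet normal -0.387 0.865 -0.319
outer loop
vertex -1.812 3.992 1.186
vertex -2.308 4.072 2.004
vertex -1.439 4.351 1.707
endloop
endfacet
facet normal 0.770 0.113 -0.629
outer loop
vertex -1.812 3.992 1.186
vertex -1.439 4.351 1.707
vertex -1.336 2.928 1.578
endloop
endfacet
facet normal 0.770 0.113 -0.629
outer loop
vertex -1.336 2.928 1.578
vertex -1.439 4.351 1.707
vertex -0.963 3.287 2.099
endloop
endfacet
facet normal 0.387 -0.865 0.319
outer loop
vertex -1.336 2.928 1.578
vertex -0.963 3.287 2.099
vertex -1.832 3.008 2.396
endloop
endfacet
facet normal -0.387 0.865 -0.320
outer loop
vertex -1.439 4.351 1.707
vertex -2.308 4.072 2.004
vertex -1.575 4.547 2.402
endloop
endfacet
facet normal 0.903 0.425 0.057
outer loop
vertex -1.439 4.351 1.707
vertex -1.575 4.547 2.402
vertex -0.963 3.287 2.099
endloop
endfacet
facet normal 0.903 0.425 0.057
outer loop
vertex -0.963 3.287 2.099
vertex -1.575 4.547 2.402
vertex -1.099 3.483 2.794
endloop
endfacet
facet normal 0.387 -0.865 0.320
outer loop
vertex -0.963 3.287 2.099
vertex -1.099 3.483 2.794
vertex -1.832 3.008 2.396
endloop
endfacet
facet normal -0.388 0.865 -0.319
outer loop
vertex -1.575 4.547 2.402
vertex -2.308 4.072 2.004
vertex -2.14 4.464 2.864
endloop
endfacet
facet normal 0.508 0.489 0.709
outer loop
vertex -1.575 4.547 2.402
vertex -2.14 4.464 2.864
vertex -1.099 3.483 2.794
endloop
endfacet
facet normal 0.508 0.489 0.709
outer loop
vertex -1.099 3.483 2.794
vertex -2.14 4.464 2.864
vertex -1.664 3.4 3.256
endloop
endfacet
facet normal 0.388 -0.865 0.319
outer loop
vertex -1.099 3.483 2.794
vertex -1.664 3.4 3.256
vertex -1.832 3.008 2.396
endloop
endfacet
facet normal -0.386 0.865 -0.319
outer loop
vertex -2.14 4.464 2.864
vertex -2.308 4.072 2.004
vertex -2.804 4.152 2.822
endloop
endfacet
facet normal -0.185 0.266 0.946
outer loop
vertex -2.14 4.464 2.864
vertex -2.804 4.152 2.822
vertex -1.664 3.4 3.256
endloop
endfacet
facet normal -0.185 0.266 0.946
outer loop
vertex -1.664 3.4 3.256
vertex -2.804 4.152 2.822
vertex -2.328 3.088 3.214
endloop
endfacet
facet normal 0.386 -0.865 0.319
outer loop
vertex -1.664 3.4 3.256
vertex -2.328 3.088 3.214
vertex -1.832 3.008 2.396
endloop
endfacet
facet normal -0.387 0.865 -0.319
outer loop
vertex -2.804 4.152 2.822
vertex -2.308 4.072 2.004
vertex -3.177 3.793 2.301
endloop
endfacet
facet normal -0.770 -0.113 0.629
outer loop
vertex -2.804 4.152 2.822
vertex -3.177 3.793 2.301
vertex -2.328 3.088 3.214
endloop
endfacet
facet normal -0.770 -0.113 0.629
outer loop
vertex -2.328 3.088 3.214
vertex -3.177 3.793 2.301
vertex -2.701 2.729 2.693
endloop
endfacet
facet normal 0.387 -0.865 0.319
outer loop
vertex -2.328 3.088 3.214
vertex -2.701 2.729 2.693
vertex -1.832 3.008 2.396
endloop
endfacet
facet normal -0.387 0.865 -0.320
outer loop
vertex -3.177 3.793 2.301
vertex -2.308 4.072 2.004
vertex -3.041 3.597 1.606
endloop
endfacet
facet normal -0.903 -0.425 -0.057
outer loop
vertex -3.177 3.793 2.301
vertex -3.041 3.597 1.606
vertex -2.701 2.729 2.693
endloop
endfacet
facet normal -0.903 -0.425 -0.057
outer loop
vertex -2.701 2.729 2.693
vertex -3.041 3.597 1.606
vertex -2.565 2.533 1.998
endloop
endfacet
facet normal 0.387 -0.865 0.320
outer loop
vertex -2.701 2.729 2.693
vertex -2.565 2.533 1.998
vertex -1.832 3.008 2.396
endloop
endfacet
facet normal -0.388 0.865 -0.319
outer loop
vertex -3.041 3.597 1.606
vertex -2.308 4.072 2.004
vertex -2.476 3.68 1.144
endloop
endfacet
facet normal -0.508 -0.489 -0.709
outer loop
vertex -3.041 3.597 1.606
vertex -2.476 3.68 1.144
vertex -2.565 2.533 1.998
endloop
endfacet
facet normal -0.508 -0.489 -0.709
outer loop
vertex -2.565 2.533 1.998
vertex -2.476 3.68 1.144
vertex -2.0 2.616 1.536
endloop
endfacet
facet normal 0.388 -0.865 0.319
outer loop
vertex -2.565 2.533 1.998
vertex -2.0 2.616 1.536
vertex -1.832 3.008 2.396
endloop
endfacet
facet normal -0.386 0.865 -0.319
outer loop
vertex -2.476 3.68 1.144
vertex -2.308 4.072 2.004
vertex -1.812 3.992 1.186
endloop
endfacet
facet normal 0.185 -0.266 -0.946
outer loop
vertex -2.476 3.68 1.144
vertex -1.812 3.992 1.186
vertex -2.0 2.616 1.536
endloop
endfacet
facet normal 0.185 -0.266 -0.946
outer loop
vertex -2.0 2.616 1.536
vertex -1.812 3.992 1.186
vertex -1.336 2.928 1.578
endloop
endfacet
facet normal 0.386 -0.865 0.319
outer loop
vertex -2.0 2.616 1.536
vertex -1.336 2.928 1.578
vertex -1.832 3.008 2.396
endloop
endfacet
facet normal -0.835 0.543 0.091
outer loop
vertex 0.989 -3.58 -1.227
vertex 2.112 -1.901 -0.944
vertex 0.989 -3.436 -2.085
endloop
endfacet
facet normal -0.551 -0.823 -0.138
outer loop
vertex 2.008 -4.099 -2.196
vertex 0.989 -3.58 -1.227
vertex 0.989 -3.436 -2.085
endloop
endfacet
facet normal -0.835 0.543 0.090
outer loop
vertex 0.989 -3.436 -2.085
vertex 2.112 -1.901 -0.944
vertex 2.113 -1.757 -1.802
endloop
endfacet
facet normal 0.001 0.166 -0.986
outer loop
vertex 2.113 -1.757 -1.802
vertex 2.008 -4.099 -2.196
vertex 0.989 -3.436 -2.085
endloop
endfacet
facet normal -0.001 -0.166 0.986
outer loop
vertex 0.989 -3.58 -1.227
vertex 3.131 -2.564 -1.055
vertex 2.112 -1.901 -0.944
endloop
endfacet
facet normal -0.551 -0.823 -0.139
outer loop
vertex 2.007 -4.243 -1.338
vertex 0.989 -3.58 -1.227
vertex 2.008 -4.099 -2.196
endloop
endfacet
facet normal -0.001 -0.166 0.986
outer loop
vertex 2.007 -4.243 -1.338
vertex 3.131 -2.564 -1.055
vertex 0.989 -3.58 -1.227
endloop
endfacet
facet normal 0.551 0.823 0.139
outer loop
vertex 2.112 -1.901 -0.944
vertex 3.131 -2.564 -1.055
vertex 2.113 -1.757 -1.802
endloop
endfacet
facet normal 0.001 0.166 -0.986
outer loop
vertex 3.131 -2.42 -1.913
vertex 2.008 -4.099 -2.196
vertex 2.113 -1.757 -1.802
endloop
endfacet
facet normal 0.551 0.823 0.138
outer loop
vertex 2.113 -1.757 -1.802
vertex 3.131 -2.564 -1.055
vertex 3.131 -2.42 -1.913
endloop
endfacet
facet normal 0.835 -0.543 -0.090
outer loop
vertex 3.131 -2.42 -1.913
vertex 2.007 -4.243 -1.338
vertex 2.008 -4.099 -2.196
endloop
endfacet
facet normal 0.835 -0.543 -0.091
outer loop
vertex 3.131 -2.564 -1.055
vertex 2.007 -4.243 -1.338
vertex 3.131 -2.42 -1.913
endloop
endfacet

endsolid


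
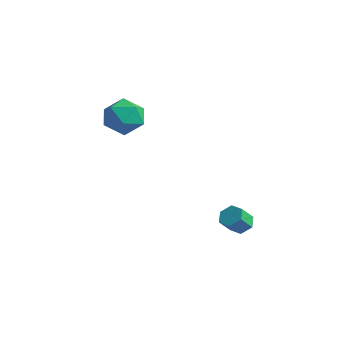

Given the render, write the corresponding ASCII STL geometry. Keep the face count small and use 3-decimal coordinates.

solid 
facet normal -0.005 0.668 -0.744
outer loop
vertex 2.73 1.443 -3.914
vertex 2.457 1.028 -4.285
vertex 2.112 1.409 -3.94
endloop
endfacet
facet normal -0.069 0.741 0.668
outer loop
vertex 2.73 1.443 -3.914
vertex 2.112 1.409 -3.94
vertex 2.736 0.767 -3.163
endloop
endfacet
facet normal -0.068 0.742 0.667
outer loop
vertex 2.736 0.767 -3.163
vertex 2.112 1.409 -3.94
vertex 2.117 0.734 -3.189
endloop
endfacet
facet normal 0.004 -0.669 0.743
outer loop
vertex 2.736 0.767 -3.163
vertex 2.117 0.734 -3.189
vertex 2.463 0.352 -3.535
endloop
endfacet
facet normal -0.005 0.668 -0.744
outer loop
vertex 2.112 1.409 -3.94
vertex 2.457 1.028 -4.285
vertex 1.839 0.994 -4.311
endloop
endfacet
facet normal -0.898 0.325 0.298
outer loop
vertex 2.112 1.409 -3.94
vertex 1.839 0.994 -4.311
vertex 2.117 0.734 -3.189
endloop
endfacet
facet normal -0.898 0.325 0.298
outer loop
vertex 2.117 0.734 -3.189
vertex 1.839 0.994 -4.311
vertex 1.844 0.319 -3.56
endloop
endfacet
facet normal 0.006 -0.669 0.744
outer loop
vertex 2.117 0.734 -3.189
vertex 1.844 0.319 -3.56
vertex 2.463 0.352 -3.535
endloop
endfacet
facet normal -0.006 0.669 -0.743
outer loop
vertex 1.839 0.994 -4.311
vertex 2.457 1.028 -4.285
vertex 2.184 0.613 -4.657
endloop
endfacet
facet normal -0.831 -0.417 -0.369
outer loop
vertex 1.839 0.994 -4.311
vertex 2.184 0.613 -4.657
vertex 1.844 0.319 -3.56
endloop
endfacet
facet normal -0.830 -0.418 -0.369
outer loop
vertex 1.844 0.319 -3.56
vertex 2.184 0.613 -4.657
vertex 2.19 -0.063 -3.906
endloop
endfacet
facet normal 0.006 -0.669 0.744
outer loop
vertex 1.844 0.319 -3.56
vertex 2.19 -0.063 -3.906
vertex 2.463 0.352 -3.535
endloop
endfacet
facet normal -0.004 0.669 -0.743
outer loop
vertex 2.184 0.613 -4.657
vertex 2.457 1.028 -4.285
vertex 2.803 0.646 -4.631
endloop
endfacet
facet normal 0.068 -0.741 -0.668
outer loop
vertex 2.184 0.613 -4.657
vertex 2.803 0.646 -4.631
vertex 2.19 -0.063 -3.906
endloop
endfacet
facet normal 0.069 -0.742 -0.667
outer loop
vertex 2.19 -0.063 -3.906
vertex 2.803 0.646 -4.631
vertex 2.808 -0.029 -3.88
endloop
endfacet
facet normal 0.005 -0.668 0.744
outer loop
vertex 2.19 -0.063 -3.906
vertex 2.808 -0.029 -3.88
vertex 2.463 0.352 -3.535
endloop
endfacet
facet normal -0.006 0.669 -0.744
outer loop
vertex 2.803 0.646 -4.631
vertex 2.457 1.028 -4.285
vertex 3.076 1.061 -4.26
endloop
endfacet
facet normal 0.898 -0.325 -0.298
outer loop
vertex 2.803 0.646 -4.631
vertex 3.076 1.061 -4.26
vertex 2.808 -0.029 -3.88
endloop
endfacet
facet normal 0.898 -0.325 -0.298
outer loop
vertex 2.808 -0.029 -3.88
vertex 3.076 1.061 -4.26
vertex 3.081 0.386 -3.509
endloop
endfacet
facet normal 0.005 -0.668 0.744
outer loop
vertex 2.808 -0.029 -3.88
vertex 3.081 0.386 -3.509
vertex 2.463 0.352 -3.535
endloop
endfacet
facet normal -0.006 0.669 -0.744
outer loop
vertex 3.076 1.061 -4.26
vertex 2.457 1.028 -4.285
vertex 2.73 1.443 -3.914
endloop
endfacet
facet normal 0.830 0.417 0.370
outer loop
vertex 3.076 1.061 -4.26
vertex 2.73 1.443 -3.914
vertex 3.081 0.386 -3.509
endloop
endfacet
facet normal 0.831 0.417 0.369
outer loop
vertex 3.081 0.386 -3.509
vertex 2.73 1.443 -3.914
vertex 2.736 0.767 -3.163
endloop
endfacet
facet normal 0.006 -0.669 0.743
outer loop
vertex 3.081 0.386 -3.509
vertex 2.736 0.767 -3.163
vertex 2.463 0.352 -3.535
endloop
endfacet
facet normal 0.166 0.588 0.791
outer loop
vertex -1.568 -1.074 1.953
vertex -2.177 -1.706 2.551
vertex -1.135 -1.893 2.471
endloop
endfacet
facet normal 0.722 0.600 0.344
outer loop
vertex -1.568 -1.074 1.953
vertex -1.135 -1.893 2.471
vertex -0.838 -1.679 1.475
endloop
endfacet
facet normal 0.489 0.822 -0.292
outer loop
vertex -1.568 -1.074 1.953
vertex -0.838 -1.679 1.475
vertex -1.696 -1.359 0.938
endloop
endfacet
facet normal -0.211 0.948 -0.240
outer loop
vertex -1.568 -1.074 1.953
vertex -1.696 -1.359 0.938
vertex -2.524 -1.375 1.603
endloop
endfacet
facet normal -0.411 0.804 0.431
outer loop
vertex -1.568 -1.074 1.953
vertex -2.524 -1.375 1.603
vertex -2.177 -1.706 2.551
endloop
endfacet
facet normal 0.960 -0.069 0.271
outer loop
vertex -0.838 -1.679 1.475
vertex -1.135 -1.893 2.471
vertex -0.996 -2.685 1.777
endloop
endfacet
facet normal 0.061 -0.087 0.994
outer loop
vertex -1.135 -1.893 2.471
vertex -2.177 -1.706 2.551
vertex -1.824 -2.701 2.442
endloop
endfacet
facet normal -0.874 0.261 0.411
outer loop
vertex -2.177 -1.706 2.551
vertex -2.524 -1.375 1.603
vertex -2.682 -2.381 1.905
endloop
endfacet
facet normal -0.550 0.494 -0.673
outer loop
vertex -2.524 -1.375 1.603
vertex -1.696 -1.359 0.938
vertex -2.385 -2.167 0.909
endloop
endfacet
facet normal 0.583 0.290 -0.759
outer loop
vertex -1.696 -1.359 0.938
vertex -0.838 -1.679 1.475
vertex -1.343 -2.354 0.829
endloop
endfacet
facet normal 0.211 -0.948 0.240
outer loop
vertex -1.952 -2.986 1.427
vertex -0.996 -2.685 1.777
vertex -1.824 -2.701 2.442
endloop
endfacet
facet normal -0.489 -0.822 0.292
outer loop
vertex -1.952 -2.986 1.427
vertex -1.824 -2.701 2.442
vertex -2.682 -2.381 1.905
endloop
endfacet
facet normal -0.722 -0.600 -0.344
outer loop
vertex -1.952 -2.986 1.427
vertex -2.682 -2.381 1.905
vertex -2.385 -2.167 0.909
endloop
endfacet
facet normal -0.166 -0.588 -0.791
outer loop
vertex -1.952 -2.986 1.427
vertex -2.385 -2.167 0.909
vertex -1.343 -2.354 0.829
endloop
endfacet
facet normal 0.411 -0.804 -0.431
outer loop
vertex -1.952 -2.986 1.427
vertex -1.343 -2.354 0.829
vertex -0.996 -2.685 1.777
endloop
endfacet
facet normal 0.550 -0.494 0.673
outer loop
vertex -1.824 -2.701 2.442
vertex -0.996 -2.685 1.777
vertex -1.135 -1.893 2.471
endloop
endfacet
facet normal -0.583 -0.290 0.759
outer loop
vertex -2.682 -2.381 1.905
vertex -1.824 -2.701 2.442
vertex -2.177 -1.706 2.551
endloop
endfacet
facet normal -0.960 0.069 -0.271
outer loop
vertex -2.385 -2.167 0.909
vertex -2.682 -2.381 1.905
vertex -2.524 -1.375 1.603
endloop
endfacet
facet normal -0.061 0.087 -0.994
outer loop
vertex -1.343 -2.354 0.829
vertex -2.385 -2.167 0.909
vertex -1.696 -1.359 0.938
endloop
endfacet
facet normal 0.874 -0.261 -0.411
outer loop
vertex -0.996 -2.685 1.777
vertex -1.343 -2.354 0.829
vertex -0.838 -1.679 1.475
endloop
endfacet

endsolid


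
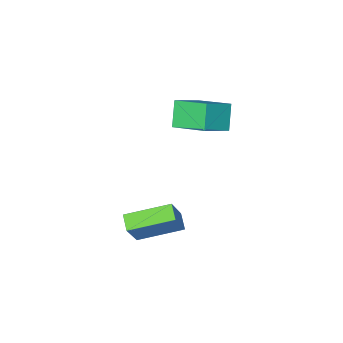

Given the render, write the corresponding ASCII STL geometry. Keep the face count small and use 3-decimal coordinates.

solid 
facet normal -0.408 -0.492 0.769
outer loop
vertex -1.634 -3.378 0.431
vertex -2.257 -1.698 1.175
vertex -3.07 -3.53 -0.427
endloop
endfacet
facet normal 0.321 -0.866 -0.383
outer loop
vertex -2.483 -2.822 -1.535
vertex -1.634 -3.378 0.431
vertex -3.07 -3.53 -0.427
endloop
endfacet
facet normal -0.407 -0.492 0.769
outer loop
vertex -3.07 -3.53 -0.427
vertex -2.257 -1.698 1.175
vertex -3.693 -1.851 0.317
endloop
endfacet
facet normal -0.855 -0.091 -0.511
outer loop
vertex -3.693 -1.851 0.317
vertex -2.483 -2.822 -1.535
vertex -3.07 -3.53 -0.427
endloop
endfacet
facet normal 0.855 0.091 0.511
outer loop
vertex -1.634 -3.378 0.431
vertex -1.67 -0.99 0.067
vertex -2.257 -1.698 1.175
endloop
endfacet
facet normal 0.321 -0.866 -0.384
outer loop
vertex -1.047 -2.669 -0.677
vertex -1.634 -3.378 0.431
vertex -2.483 -2.822 -1.535
endloop
endfacet
facet normal 0.855 0.091 0.511
outer loop
vertex -1.047 -2.669 -0.677
vertex -1.67 -0.99 0.067
vertex -1.634 -3.378 0.431
endloop
endfacet
facet normal -0.321 0.866 0.383
outer loop
vertex -2.257 -1.698 1.175
vertex -1.67 -0.99 0.067
vertex -3.693 -1.851 0.317
endloop
endfacet
facet normal -0.855 -0.091 -0.511
outer loop
vertex -3.106 -1.142 -0.791
vertex -2.483 -2.822 -1.535
vertex -3.693 -1.851 0.317
endloop
endfacet
facet normal -0.321 0.866 0.384
outer loop
vertex -3.693 -1.851 0.317
vertex -1.67 -0.99 0.067
vertex -3.106 -1.142 -0.791
endloop
endfacet
facet normal 0.407 0.492 -0.770
outer loop
vertex -3.106 -1.142 -0.791
vertex -1.047 -2.669 -0.677
vertex -2.483 -2.822 -1.535
endloop
endfacet
facet normal 0.408 0.492 -0.769
outer loop
vertex -1.67 -0.99 0.067
vertex -1.047 -2.669 -0.677
vertex -3.106 -1.142 -0.791
endloop
endfacet
facet normal -0.844 0.456 0.282
outer loop
vertex 1.6 1.378 -1.464
vertex 1.875 2.11 -1.823
vertex 0.796 0.888 -3.079
endloop
endfacet
facet normal -0.320 -0.851 0.417
outer loop
vertex 2.645 -0.11 -3.697
vertex 1.6 1.378 -1.464
vertex 0.796 0.888 -3.079
endloop
endfacet
facet normal -0.844 0.456 0.282
outer loop
vertex 0.796 0.888 -3.079
vertex 1.875 2.11 -1.823
vertex 1.071 1.62 -3.438
endloop
endfacet
facet normal -0.430 -0.262 -0.864
outer loop
vertex 1.071 1.62 -3.438
vertex 2.645 -0.11 -3.697
vertex 0.796 0.888 -3.079
endloop
endfacet
facet normal 0.430 0.262 0.864
outer loop
vertex 1.6 1.378 -1.464
vertex 3.724 1.112 -2.441
vertex 1.875 2.11 -1.823
endloop
endfacet
facet normal -0.320 -0.851 0.417
outer loop
vertex 3.449 0.38 -2.082
vertex 1.6 1.378 -1.464
vertex 2.645 -0.11 -3.697
endloop
endfacet
facet normal 0.430 0.262 0.864
outer loop
vertex 3.449 0.38 -2.082
vertex 3.724 1.112 -2.441
vertex 1.6 1.378 -1.464
endloop
endfacet
facet normal 0.320 0.851 -0.417
outer loop
vertex 1.875 2.11 -1.823
vertex 3.724 1.112 -2.441
vertex 1.071 1.62 -3.438
endloop
endfacet
facet normal -0.430 -0.262 -0.864
outer loop
vertex 2.92 0.622 -4.056
vertex 2.645 -0.11 -3.697
vertex 1.071 1.62 -3.438
endloop
endfacet
facet normal 0.320 0.851 -0.417
outer loop
vertex 1.071 1.62 -3.438
vertex 3.724 1.112 -2.441
vertex 2.92 0.622 -4.056
endloop
endfacet
facet normal 0.844 -0.456 -0.282
outer loop
vertex 2.92 0.622 -4.056
vertex 3.449 0.38 -2.082
vertex 2.645 -0.11 -3.697
endloop
endfacet
facet normal 0.844 -0.456 -0.282
outer loop
vertex 3.724 1.112 -2.441
vertex 3.449 0.38 -2.082
vertex 2.92 0.622 -4.056
endloop
endfacet

endsolid


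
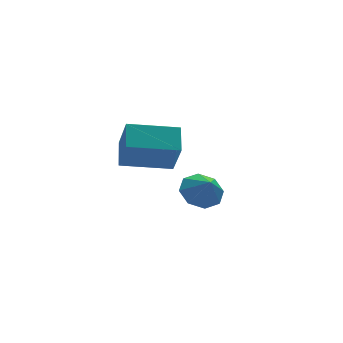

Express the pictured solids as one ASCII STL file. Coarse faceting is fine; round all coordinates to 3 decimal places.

solid 
facet normal -0.092 0.632 -0.770
outer loop
vertex 1.317 -0.075 -4.083
vertex 0.511 -0.549 -4.376
vertex 0.692 0.206 -3.778
endloop
endfacet
facet normal 0.477 0.114 0.872
outer loop
vertex 1.317 -0.075 -4.083
vertex 0.692 0.206 -3.778
vertex 0.609 -1.231 -3.544
endloop
endfacet
facet normal -0.092 0.632 -0.770
outer loop
vertex 0.692 0.206 -3.778
vertex 0.511 -0.549 -4.376
vertex -0.039 0.045 -3.823
endloop
endfacet
facet normal -0.097 0.165 0.981
outer loop
vertex 0.692 0.206 -3.778
vertex -0.039 0.045 -3.823
vertex 0.609 -1.231 -3.544
endloop
endfacet
facet normal -0.092 0.632 -0.770
outer loop
vertex -0.039 0.045 -3.823
vertex 0.511 -0.549 -4.376
vertex -0.448 -0.464 -4.192
endloop
endfacet
facet normal -0.580 -0.118 0.806
outer loop
vertex -0.039 0.045 -3.823
vertex -0.448 -0.464 -4.192
vertex 0.609 -1.231 -3.544
endloop
endfacet
facet normal -0.092 0.631 -0.770
outer loop
vertex -0.448 -0.464 -4.192
vertex 0.511 -0.549 -4.376
vertex -0.296 -1.023 -4.668
endloop
endfacet
facet normal -0.689 -0.570 0.449
outer loop
vertex -0.448 -0.464 -4.192
vertex -0.296 -1.023 -4.668
vertex 0.609 -1.231 -3.544
endloop
endfacet
facet normal -0.092 0.631 -0.770
outer loop
vertex -0.296 -1.023 -4.668
vertex 0.511 -0.549 -4.376
vertex 0.329 -1.304 -4.973
endloop
endfacet
facet normal -0.359 -0.926 0.118
outer loop
vertex -0.296 -1.023 -4.668
vertex 0.329 -1.304 -4.973
vertex 0.609 -1.231 -3.544
endloop
endfacet
facet normal -0.092 0.631 -0.770
outer loop
vertex 0.329 -1.304 -4.973
vertex 0.511 -0.549 -4.376
vertex 1.06 -1.143 -4.928
endloop
endfacet
facet normal 0.215 -0.977 0.008
outer loop
vertex 0.329 -1.304 -4.973
vertex 1.06 -1.143 -4.928
vertex 0.609 -1.231 -3.544
endloop
endfacet
facet normal -0.092 0.631 -0.770
outer loop
vertex 1.06 -1.143 -4.928
vertex 0.511 -0.549 -4.376
vertex 1.469 -0.634 -4.56
endloop
endfacet
facet normal 0.697 -0.693 0.183
outer loop
vertex 1.06 -1.143 -4.928
vertex 1.469 -0.634 -4.56
vertex 0.609 -1.231 -3.544
endloop
endfacet
facet normal -0.092 0.632 -0.770
outer loop
vertex 1.469 -0.634 -4.56
vertex 0.511 -0.549 -4.376
vertex 1.317 -0.075 -4.083
endloop
endfacet
facet normal 0.806 -0.242 0.540
outer loop
vertex 1.469 -0.634 -4.56
vertex 1.317 -0.075 -4.083
vertex 0.609 -1.231 -3.544
endloop
endfacet
facet normal -0.946 0.286 0.149
outer loop
vertex -3.775 -3.199 1.578
vertex -3.728 -2.292 0.13
vertex -4.19 -4.229 0.921
endloop
endfacet
facet normal -0.027 -0.530 0.848
outer loop
vertex -2.212 -4.828 0.61
vertex -3.775 -3.199 1.578
vertex -4.19 -4.229 0.921
endloop
endfacet
facet normal -0.947 0.286 0.149
outer loop
vertex -4.19 -4.229 0.921
vertex -3.728 -2.292 0.13
vertex -4.143 -3.322 -0.528
endloop
endfacet
facet normal -0.322 -0.798 -0.510
outer loop
vertex -4.143 -3.322 -0.528
vertex -2.212 -4.828 0.61
vertex -4.19 -4.229 0.921
endloop
endfacet
facet normal 0.322 0.798 0.510
outer loop
vertex -3.775 -3.199 1.578
vertex -1.75 -2.891 -0.181
vertex -3.728 -2.292 0.13
endloop
endfacet
facet normal -0.028 -0.530 0.847
outer loop
vertex -1.797 -3.798 1.268
vertex -3.775 -3.199 1.578
vertex -2.212 -4.828 0.61
endloop
endfacet
facet normal 0.322 0.798 0.510
outer loop
vertex -1.797 -3.798 1.268
vertex -1.75 -2.891 -0.181
vertex -3.775 -3.199 1.578
endloop
endfacet
facet normal 0.027 0.530 -0.847
outer loop
vertex -3.728 -2.292 0.13
vertex -1.75 -2.891 -0.181
vertex -4.143 -3.322 -0.528
endloop
endfacet
facet normal -0.322 -0.798 -0.510
outer loop
vertex -2.165 -3.921 -0.838
vertex -2.212 -4.828 0.61
vertex -4.143 -3.322 -0.528
endloop
endfacet
facet normal 0.028 0.530 -0.848
outer loop
vertex -4.143 -3.322 -0.528
vertex -1.75 -2.891 -0.181
vertex -2.165 -3.921 -0.838
endloop
endfacet
facet normal 0.947 -0.286 -0.149
outer loop
vertex -2.165 -3.921 -0.838
vertex -1.797 -3.798 1.268
vertex -2.212 -4.828 0.61
endloop
endfacet
facet normal 0.946 -0.287 -0.149
outer loop
vertex -1.75 -2.891 -0.181
vertex -1.797 -3.798 1.268
vertex -2.165 -3.921 -0.838
endloop
endfacet

endsolid


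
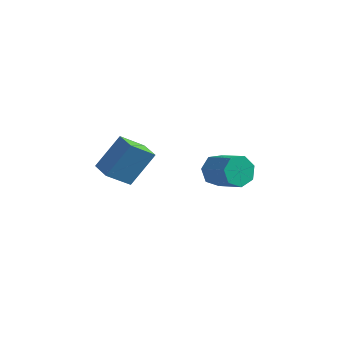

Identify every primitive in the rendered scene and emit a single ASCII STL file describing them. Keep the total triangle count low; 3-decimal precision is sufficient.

solid 
facet normal -0.338 -0.549 -0.765
outer loop
vertex -2.097 1.786 0.242
vertex -2.881 2.339 0.192
vertex -1.455 2.617 -0.638
endloop
endfacet
facet normal 0.816 -0.576 0.051
outer loop
vertex -0.859 3.581 0.708
vertex -2.097 1.786 0.242
vertex -1.455 2.617 -0.638
endloop
endfacet
facet normal -0.338 -0.548 -0.765
outer loop
vertex -1.455 2.617 -0.638
vertex -2.881 2.339 0.192
vertex -2.238 3.17 -0.688
endloop
endfacet
facet normal 0.469 0.606 -0.642
outer loop
vertex -2.238 3.17 -0.688
vertex -0.859 3.581 0.708
vertex -1.455 2.617 -0.638
endloop
endfacet
facet normal -0.469 -0.607 0.642
outer loop
vertex -2.097 1.786 0.242
vertex -2.285 3.303 1.538
vertex -2.881 2.339 0.192
endloop
endfacet
facet normal 0.816 -0.576 0.052
outer loop
vertex -1.502 2.75 1.588
vertex -2.097 1.786 0.242
vertex -0.859 3.581 0.708
endloop
endfacet
facet normal -0.469 -0.606 0.642
outer loop
vertex -1.502 2.75 1.588
vertex -2.285 3.303 1.538
vertex -2.097 1.786 0.242
endloop
endfacet
facet normal -0.816 0.576 -0.052
outer loop
vertex -2.881 2.339 0.192
vertex -2.285 3.303 1.538
vertex -2.238 3.17 -0.688
endloop
endfacet
facet normal 0.469 0.607 -0.642
outer loop
vertex -1.643 4.134 0.658
vertex -0.859 3.581 0.708
vertex -2.238 3.17 -0.688
endloop
endfacet
facet normal -0.816 0.576 -0.052
outer loop
vertex -2.238 3.17 -0.688
vertex -2.285 3.303 1.538
vertex -1.643 4.134 0.658
endloop
endfacet
facet normal 0.338 0.548 0.765
outer loop
vertex -1.643 4.134 0.658
vertex -1.502 2.75 1.588
vertex -0.859 3.581 0.708
endloop
endfacet
facet normal 0.338 0.548 0.765
outer loop
vertex -2.285 3.303 1.538
vertex -1.502 2.75 1.588
vertex -1.643 4.134 0.658
endloop
endfacet
facet normal -0.813 0.348 -0.466
outer loop
vertex 2.223 2.919 0.355
vertex 1.992 3.226 0.987
vertex 2.42 3.521 0.461
endloop
endfacet
facet normal 0.494 -0.009 -0.869
outer loop
vertex 2.223 2.919 0.355
vertex 2.42 3.521 0.461
vertex 3.419 2.408 1.04
endloop
endfacet
facet normal 0.494 -0.009 -0.869
outer loop
vertex 3.419 2.408 1.04
vertex 2.42 3.521 0.461
vertex 3.616 3.01 1.146
endloop
endfacet
facet normal 0.814 -0.348 0.465
outer loop
vertex 3.419 2.408 1.04
vertex 3.616 3.01 1.146
vertex 3.188 2.714 1.673
endloop
endfacet
facet normal -0.813 0.347 -0.467
outer loop
vertex 2.42 3.521 0.461
vertex 1.992 3.226 0.987
vertex 2.294 3.901 0.963
endloop
endfacet
facet normal 0.548 0.728 -0.413
outer loop
vertex 2.42 3.521 0.461
vertex 2.294 3.901 0.963
vertex 3.616 3.01 1.146
endloop
endfacet
facet normal 0.548 0.728 -0.412
outer loop
vertex 3.616 3.01 1.146
vertex 2.294 3.901 0.963
vertex 3.49 3.389 1.648
endloop
endfacet
facet normal 0.814 -0.347 0.466
outer loop
vertex 3.616 3.01 1.146
vertex 3.49 3.389 1.648
vertex 3.188 2.714 1.673
endloop
endfacet
facet normal -0.814 0.348 -0.465
outer loop
vertex 2.294 3.901 0.963
vertex 1.992 3.226 0.987
vertex 1.941 3.772 1.484
endloop
endfacet
facet normal 0.189 0.916 0.355
outer loop
vertex 2.294 3.901 0.963
vertex 1.941 3.772 1.484
vertex 3.49 3.389 1.648
endloop
endfacet
facet normal 0.189 0.916 0.353
outer loop
vertex 3.49 3.389 1.648
vertex 1.941 3.772 1.484
vertex 3.137 3.261 2.169
endloop
endfacet
facet normal 0.814 -0.347 0.466
outer loop
vertex 3.49 3.389 1.648
vertex 3.137 3.261 2.169
vertex 3.188 2.714 1.673
endloop
endfacet
facet normal -0.814 0.348 -0.466
outer loop
vertex 1.941 3.772 1.484
vertex 1.992 3.226 0.987
vertex 1.626 3.232 1.631
endloop
endfacet
facet normal -0.312 0.415 0.855
outer loop
vertex 1.941 3.772 1.484
vertex 1.626 3.232 1.631
vertex 3.137 3.261 2.169
endloop
endfacet
facet normal -0.312 0.415 0.855
outer loop
vertex 3.137 3.261 2.169
vertex 1.626 3.232 1.631
vertex 2.822 2.721 2.316
endloop
endfacet
facet normal 0.813 -0.347 0.467
outer loop
vertex 3.137 3.261 2.169
vertex 2.822 2.721 2.316
vertex 3.188 2.714 1.673
endloop
endfacet
facet normal -0.814 0.347 -0.466
outer loop
vertex 1.626 3.232 1.631
vertex 1.992 3.226 0.987
vertex 1.587 2.687 1.293
endloop
endfacet
facet normal -0.578 -0.400 0.711
outer loop
vertex 1.626 3.232 1.631
vertex 1.587 2.687 1.293
vertex 2.822 2.721 2.316
endloop
endfacet
facet normal -0.578 -0.400 0.711
outer loop
vertex 2.822 2.721 2.316
vertex 1.587 2.687 1.293
vertex 2.783 2.176 1.978
endloop
endfacet
facet normal 0.813 -0.348 0.467
outer loop
vertex 2.822 2.721 2.316
vertex 2.783 2.176 1.978
vertex 3.188 2.714 1.673
endloop
endfacet
facet normal -0.814 0.348 -0.465
outer loop
vertex 1.587 2.687 1.293
vertex 1.992 3.226 0.987
vertex 1.852 2.548 0.725
endloop
endfacet
facet normal -0.408 -0.912 0.033
outer loop
vertex 1.587 2.687 1.293
vertex 1.852 2.548 0.725
vertex 2.783 2.176 1.978
endloop
endfacet
facet normal -0.408 -0.912 0.033
outer loop
vertex 2.783 2.176 1.978
vertex 1.852 2.548 0.725
vertex 3.048 2.037 1.41
endloop
endfacet
facet normal 0.814 -0.349 0.465
outer loop
vertex 2.783 2.176 1.978
vertex 3.048 2.037 1.41
vertex 3.188 2.714 1.673
endloop
endfacet
facet normal -0.813 0.348 -0.466
outer loop
vertex 1.852 2.548 0.725
vertex 1.992 3.226 0.987
vertex 2.223 2.919 0.355
endloop
endfacet
facet normal 0.069 -0.738 -0.671
outer loop
vertex 1.852 2.548 0.725
vertex 2.223 2.919 0.355
vertex 3.048 2.037 1.41
endloop
endfacet
facet normal 0.069 -0.738 -0.671
outer loop
vertex 3.048 2.037 1.41
vertex 2.223 2.919 0.355
vertex 3.419 2.408 1.04
endloop
endfacet
facet normal 0.813 -0.349 0.466
outer loop
vertex 3.048 2.037 1.41
vertex 3.419 2.408 1.04
vertex 3.188 2.714 1.673
endloop
endfacet

endsolid
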